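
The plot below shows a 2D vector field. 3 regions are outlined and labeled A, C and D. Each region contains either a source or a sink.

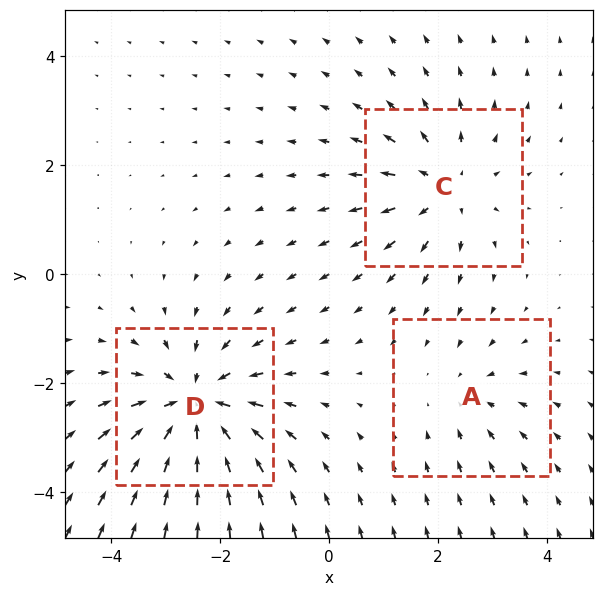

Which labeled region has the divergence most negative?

D

Divergence at each region's feature centre — A: about -2, C: about +3, D: about -4. Region D is most negative.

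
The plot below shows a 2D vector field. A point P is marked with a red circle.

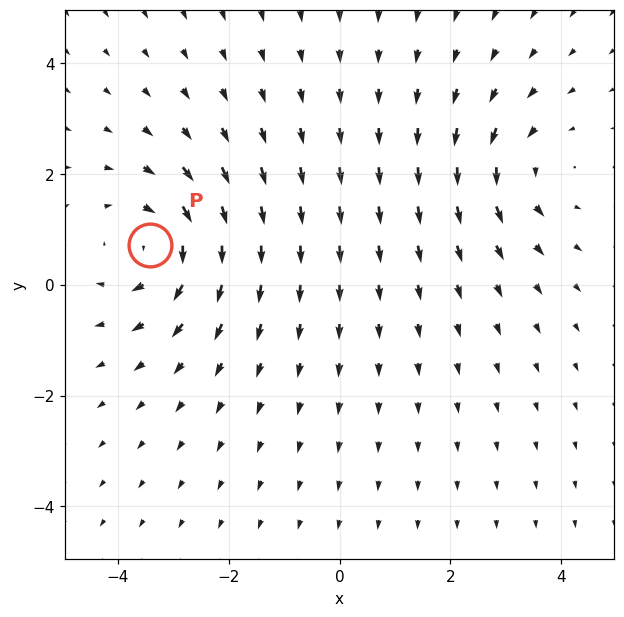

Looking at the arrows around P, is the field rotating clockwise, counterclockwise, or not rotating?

Near P at (-3.4, 0.7) the arrows circulate clockwise. The curl (z-component) there is about -4; negative curl means clockwise rotation.

clockwise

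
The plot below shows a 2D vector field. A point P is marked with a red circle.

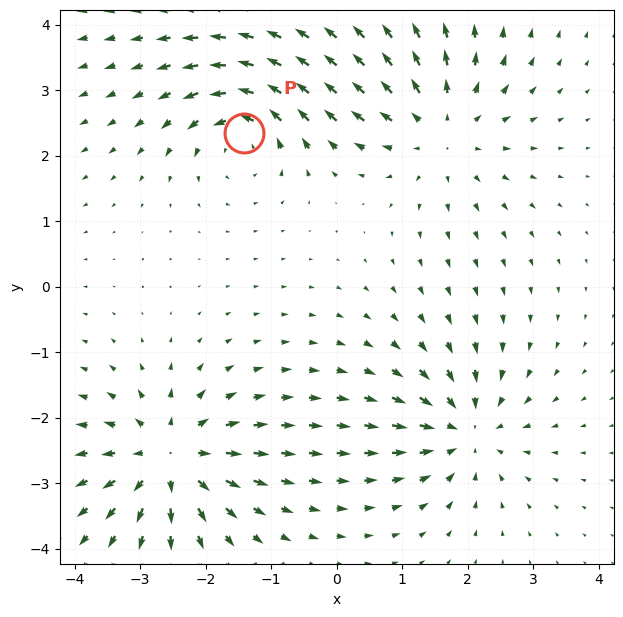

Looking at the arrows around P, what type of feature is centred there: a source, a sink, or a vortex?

vortex

At P (-1.4, 2.4) the arrows circulate counterclockwise. Divergence ≈0, curl about +5 — near-zero divergence with nonzero curl is a vortex.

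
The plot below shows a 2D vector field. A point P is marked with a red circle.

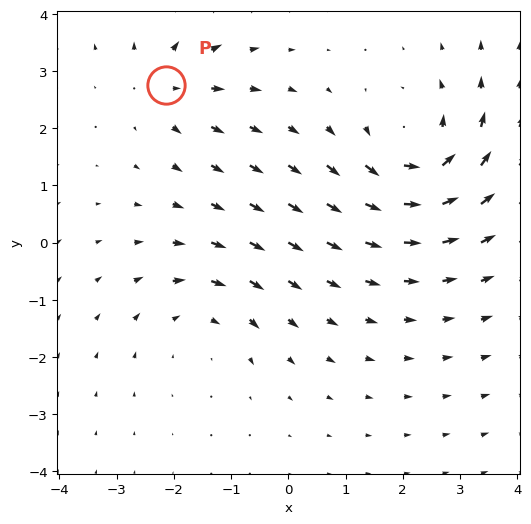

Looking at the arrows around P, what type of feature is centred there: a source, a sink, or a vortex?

At P (-2.1, 2.7) the arrows spread outward. Divergence about +3, curl ≈0 — positive divergence with near-zero curl is a source.

source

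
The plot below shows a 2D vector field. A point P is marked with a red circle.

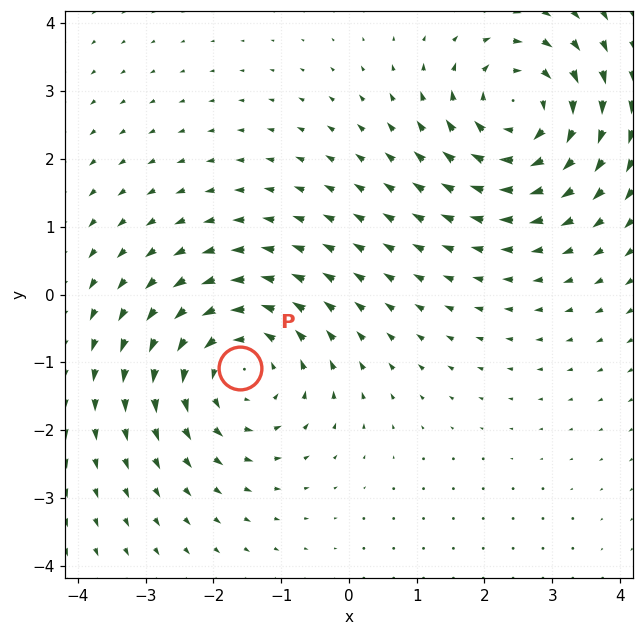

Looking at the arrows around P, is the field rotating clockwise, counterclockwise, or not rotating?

counterclockwise

Near P at (-1.6, -1.1) the arrows circulate counterclockwise. The curl (z-component) there is about +2; positive curl means counterclockwise rotation.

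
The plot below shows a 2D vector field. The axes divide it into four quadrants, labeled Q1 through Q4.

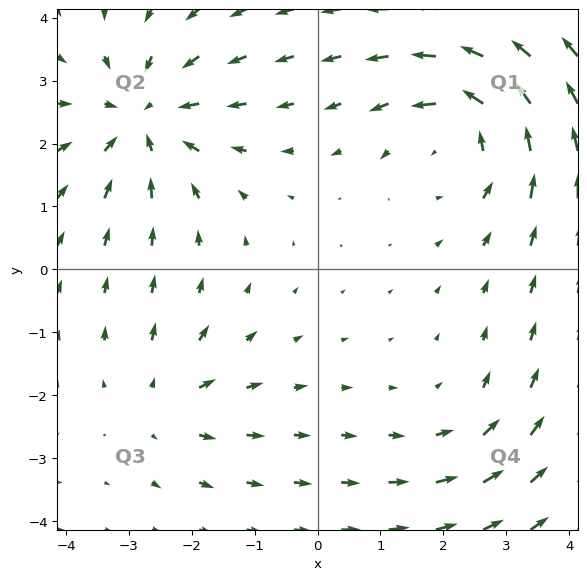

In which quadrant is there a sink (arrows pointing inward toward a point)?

Q2

The sink sits at approximately (-2.8, 2.4), which lies in quadrant Q2. The divergence there is about -5, negative as expected for a sink.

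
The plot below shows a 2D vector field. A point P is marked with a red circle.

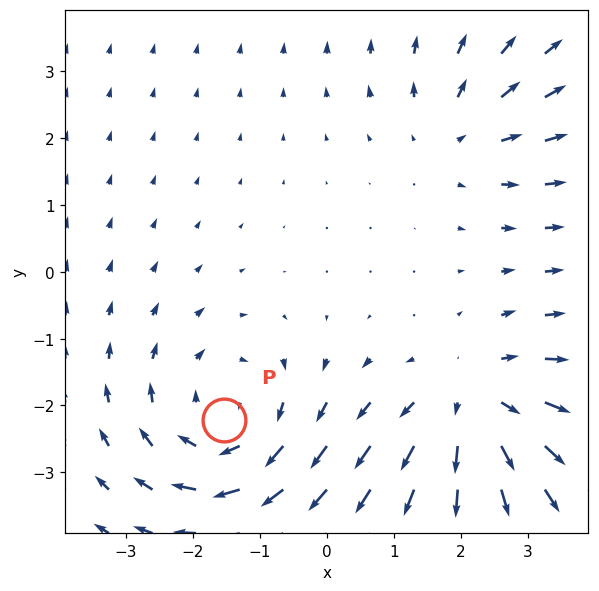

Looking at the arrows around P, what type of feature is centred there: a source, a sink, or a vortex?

vortex

At P (-1.5, -2.2) the arrows circulate clockwise. Divergence ≈0, curl about -4 — near-zero divergence with nonzero curl is a vortex.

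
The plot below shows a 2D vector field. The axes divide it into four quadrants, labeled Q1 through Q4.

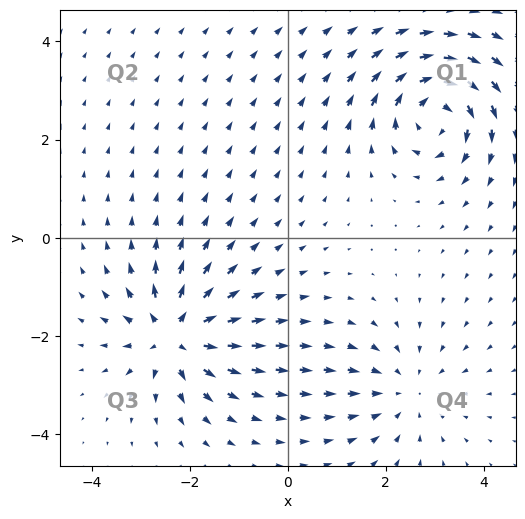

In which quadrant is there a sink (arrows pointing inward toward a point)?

Q4

The sink sits at approximately (2.4, -3.1), which lies in quadrant Q4. The divergence there is about -3, negative as expected for a sink.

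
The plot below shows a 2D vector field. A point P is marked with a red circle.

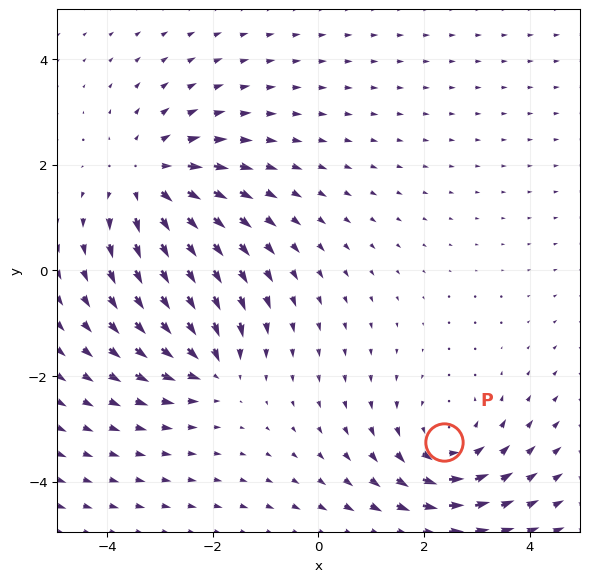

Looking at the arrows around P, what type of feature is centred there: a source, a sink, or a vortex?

At P (2.4, -3.2) the arrows circulate counterclockwise. Divergence ≈0, curl about +3 — near-zero divergence with nonzero curl is a vortex.

vortex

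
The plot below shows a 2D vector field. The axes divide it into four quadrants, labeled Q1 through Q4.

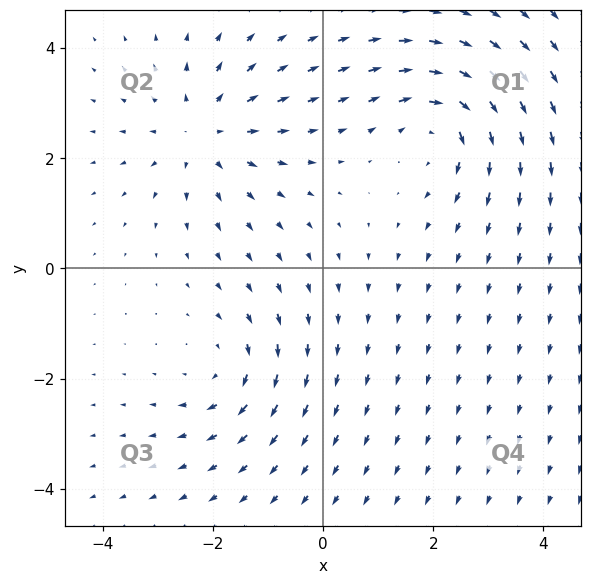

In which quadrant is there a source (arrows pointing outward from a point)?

Q2

The source sits at approximately (-2.2, 2.5), which lies in quadrant Q2. The divergence there is about +4, positive as expected for a source.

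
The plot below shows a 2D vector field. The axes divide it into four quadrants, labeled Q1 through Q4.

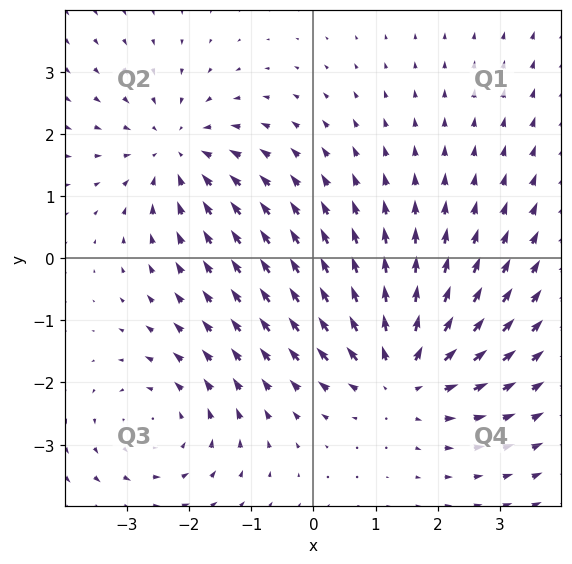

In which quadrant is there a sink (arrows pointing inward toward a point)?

The sink sits at approximately (-2.2, 1.7), which lies in quadrant Q2. The divergence there is about -3, negative as expected for a sink.

Q2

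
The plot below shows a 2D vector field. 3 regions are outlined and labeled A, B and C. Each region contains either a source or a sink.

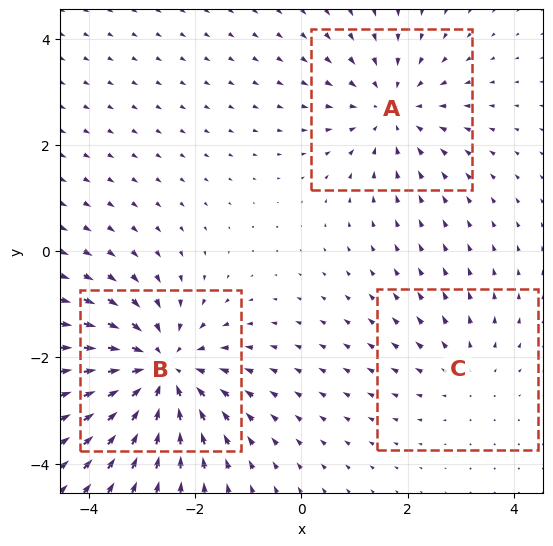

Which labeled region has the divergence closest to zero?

Divergence at each region's feature centre — A: about -3, B: about -4, C: about +2. Region C is closest to zero.

C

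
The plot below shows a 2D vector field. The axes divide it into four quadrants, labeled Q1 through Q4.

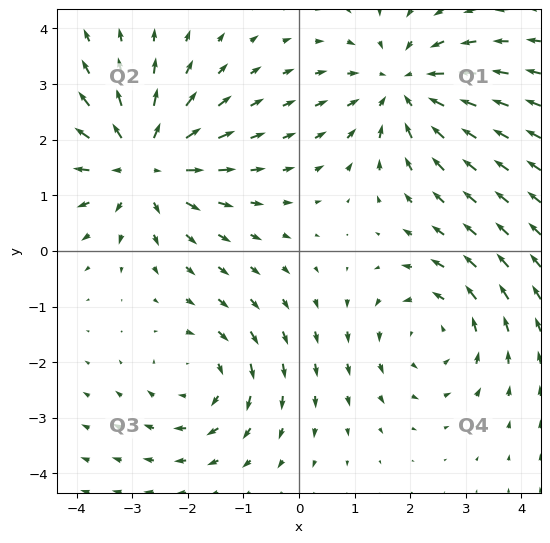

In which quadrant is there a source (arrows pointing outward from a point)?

The source sits at approximately (-2.8, 1.6), which lies in quadrant Q2. The divergence there is about +5, positive as expected for a source.

Q2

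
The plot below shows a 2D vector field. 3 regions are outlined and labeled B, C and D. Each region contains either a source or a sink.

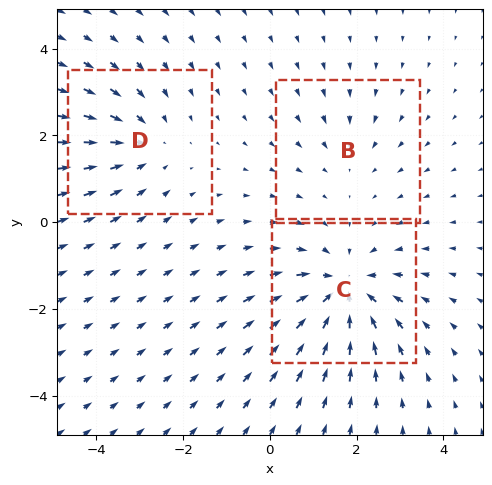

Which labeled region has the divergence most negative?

Divergence at each region's feature centre — B: about -2, C: about -5, D: about -3. Region C is most negative.

C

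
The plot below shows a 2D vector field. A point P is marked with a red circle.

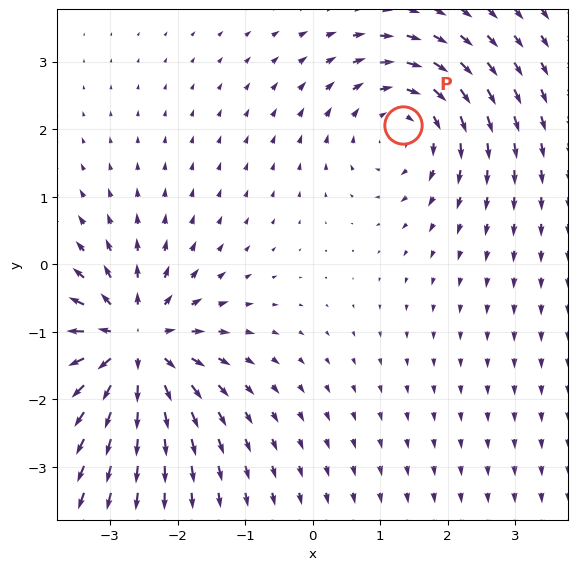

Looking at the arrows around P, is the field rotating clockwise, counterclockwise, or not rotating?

clockwise

Near P at (1.3, 2.1) the arrows circulate clockwise. The curl (z-component) there is about -3; negative curl means clockwise rotation.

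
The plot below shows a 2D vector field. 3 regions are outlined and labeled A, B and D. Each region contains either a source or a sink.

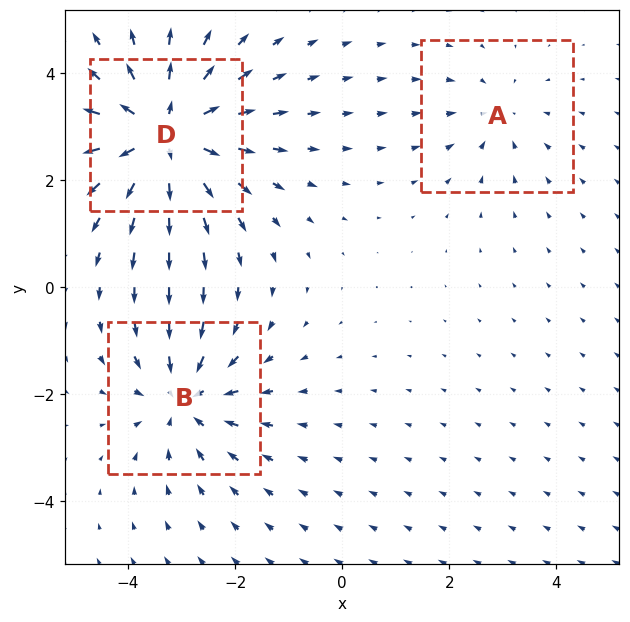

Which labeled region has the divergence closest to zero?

A

Divergence at each region's feature centre — A: about -2, B: about -3, D: about +5. Region A is closest to zero.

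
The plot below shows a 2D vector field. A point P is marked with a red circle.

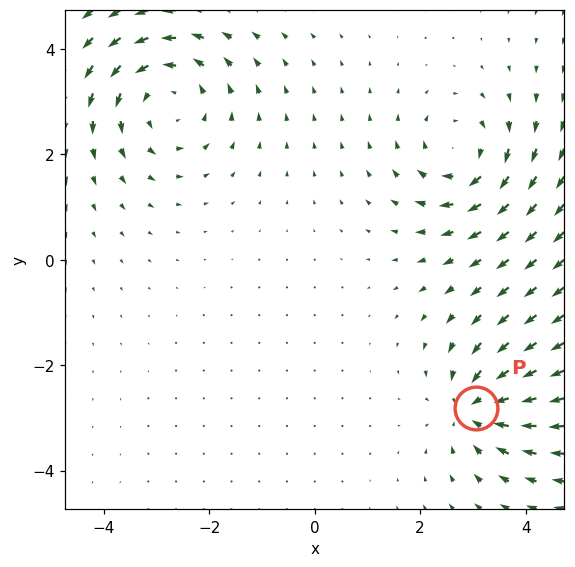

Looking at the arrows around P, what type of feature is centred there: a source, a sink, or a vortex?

sink

At P (3.1, -2.8) the arrows converge inward. Divergence about -5, curl ≈0 — negative divergence with near-zero curl is a sink.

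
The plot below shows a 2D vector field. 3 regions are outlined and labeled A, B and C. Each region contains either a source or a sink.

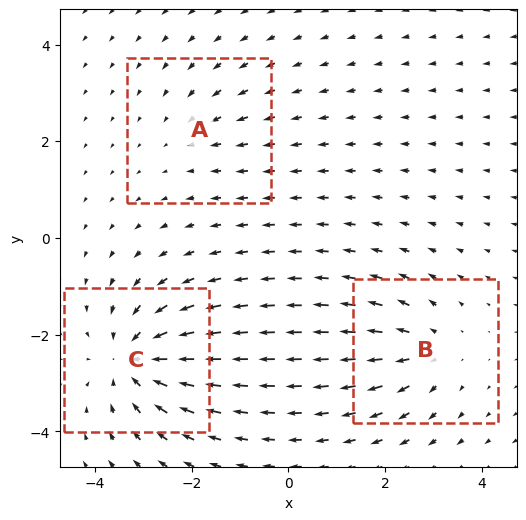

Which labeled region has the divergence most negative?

C

Divergence at each region's feature centre — A: about -2, B: about +3, C: about -5. Region C is most negative.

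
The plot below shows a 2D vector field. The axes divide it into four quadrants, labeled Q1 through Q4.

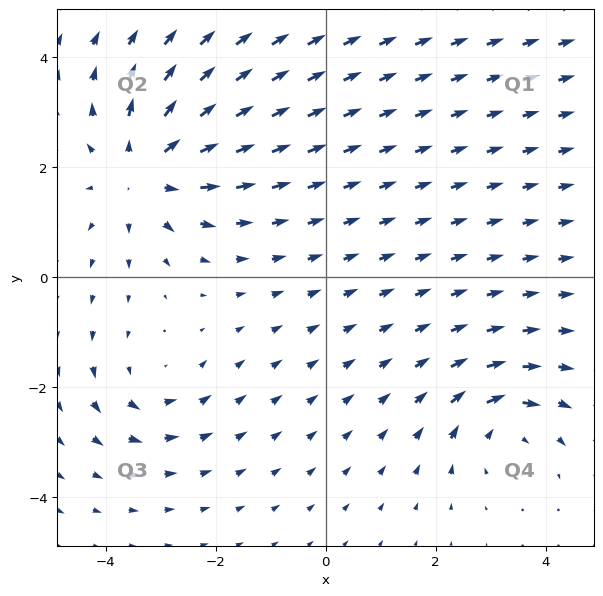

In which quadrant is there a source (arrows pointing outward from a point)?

Q2

The source sits at approximately (-3.3, 1.9), which lies in quadrant Q2. The divergence there is about +4, positive as expected for a source.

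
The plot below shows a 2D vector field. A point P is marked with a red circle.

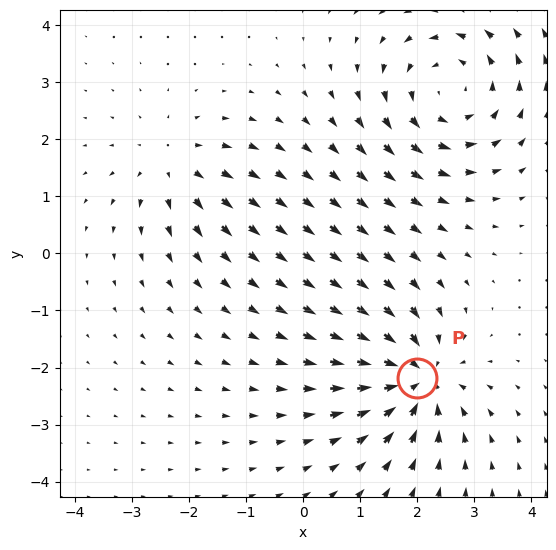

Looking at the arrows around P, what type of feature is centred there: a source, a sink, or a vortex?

sink

At P (2.0, -2.2) the arrows converge inward. Divergence about -5, curl ≈0 — negative divergence with near-zero curl is a sink.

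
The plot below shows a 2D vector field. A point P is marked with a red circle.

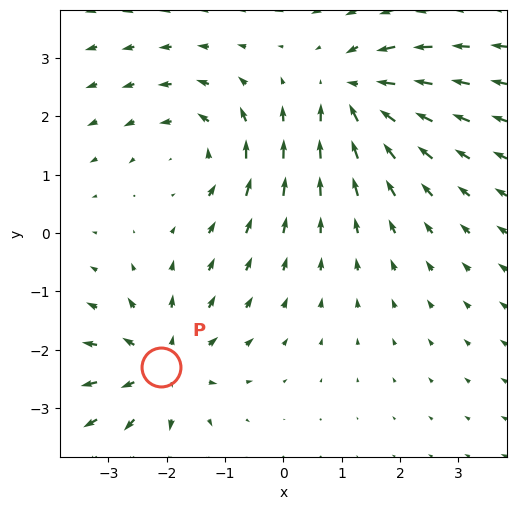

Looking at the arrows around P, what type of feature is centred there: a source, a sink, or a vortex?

source

At P (-2.1, -2.3) the arrows spread outward. Divergence about +3, curl ≈0 — positive divergence with near-zero curl is a source.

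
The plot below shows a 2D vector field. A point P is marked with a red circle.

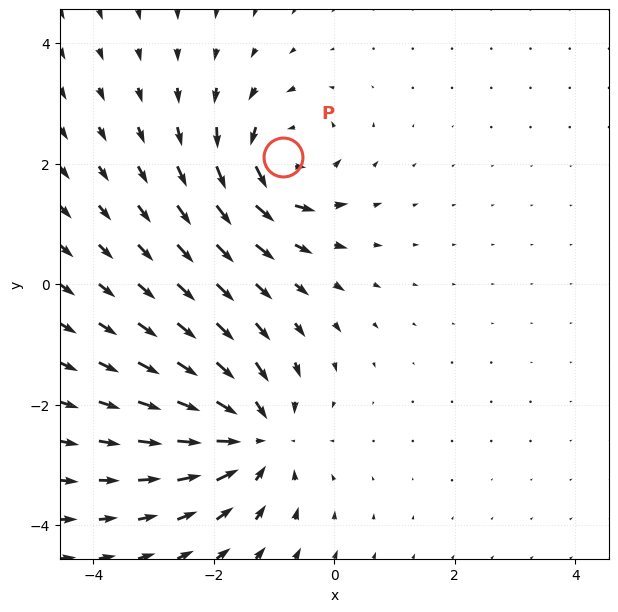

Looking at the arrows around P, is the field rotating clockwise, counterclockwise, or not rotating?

Near P at (-0.9, 2.1) the arrows circulate counterclockwise. The curl (z-component) there is about +5; positive curl means counterclockwise rotation.

counterclockwise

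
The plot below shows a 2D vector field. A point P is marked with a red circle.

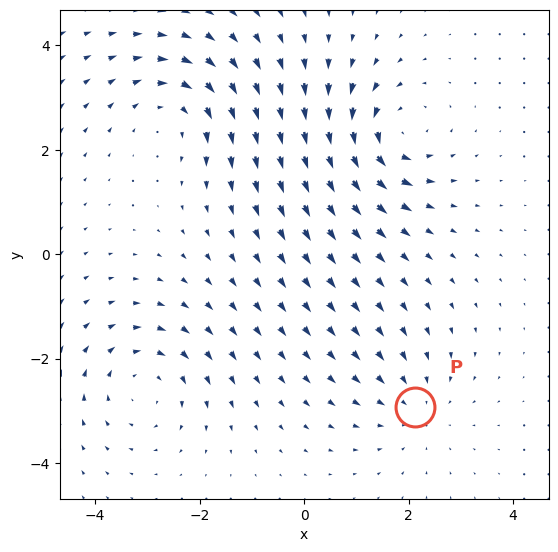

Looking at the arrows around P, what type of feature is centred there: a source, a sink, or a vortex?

At P (2.1, -2.9) the arrows converge inward. Divergence about -3, curl ≈0 — negative divergence with near-zero curl is a sink.

sink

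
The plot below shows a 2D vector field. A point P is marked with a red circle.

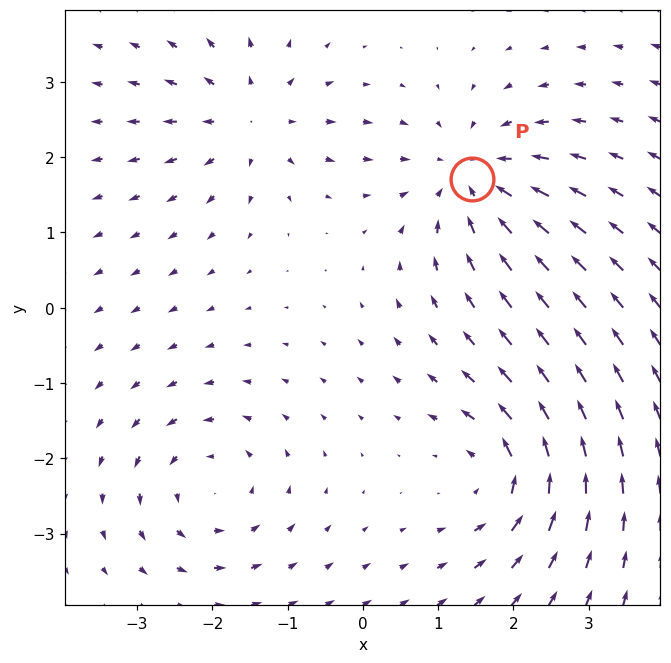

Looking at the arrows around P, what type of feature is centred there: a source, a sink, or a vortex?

sink

At P (1.5, 1.7) the arrows converge inward. Divergence about -5, curl ≈0 — negative divergence with near-zero curl is a sink.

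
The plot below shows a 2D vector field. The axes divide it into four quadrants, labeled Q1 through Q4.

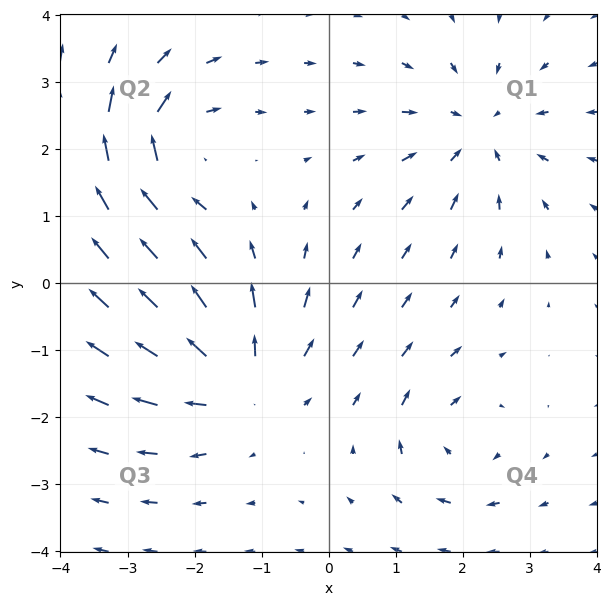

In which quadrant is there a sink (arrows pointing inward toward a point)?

Q1

The sink sits at approximately (2.2, 2.3), which lies in quadrant Q1. The divergence there is about -4, negative as expected for a sink.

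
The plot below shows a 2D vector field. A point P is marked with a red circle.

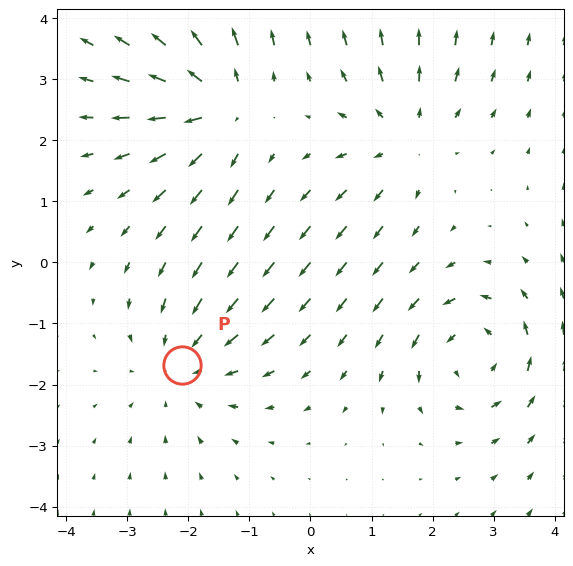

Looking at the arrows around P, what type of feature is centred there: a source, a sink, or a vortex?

At P (-2.1, -1.7) the arrows converge inward. Divergence about -2, curl ≈0 — negative divergence with near-zero curl is a sink.

sink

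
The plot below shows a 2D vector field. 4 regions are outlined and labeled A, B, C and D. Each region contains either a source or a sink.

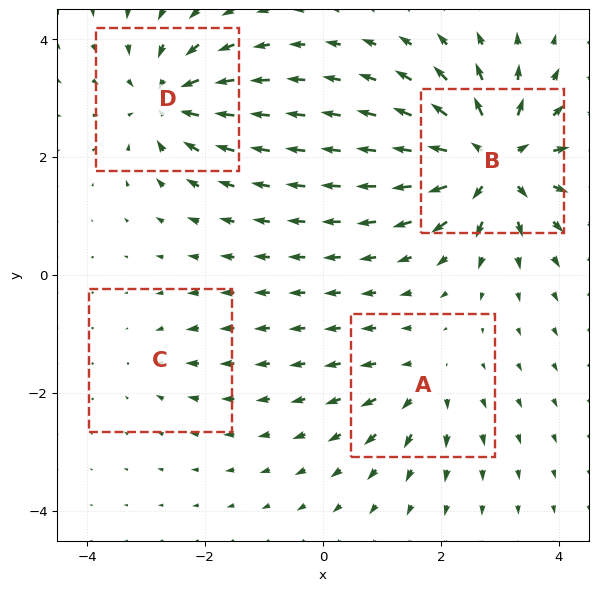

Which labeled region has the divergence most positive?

B

Divergence at each region's feature centre — A: about +4, B: about +9, C: about -2, D: about -6. Region B is most positive.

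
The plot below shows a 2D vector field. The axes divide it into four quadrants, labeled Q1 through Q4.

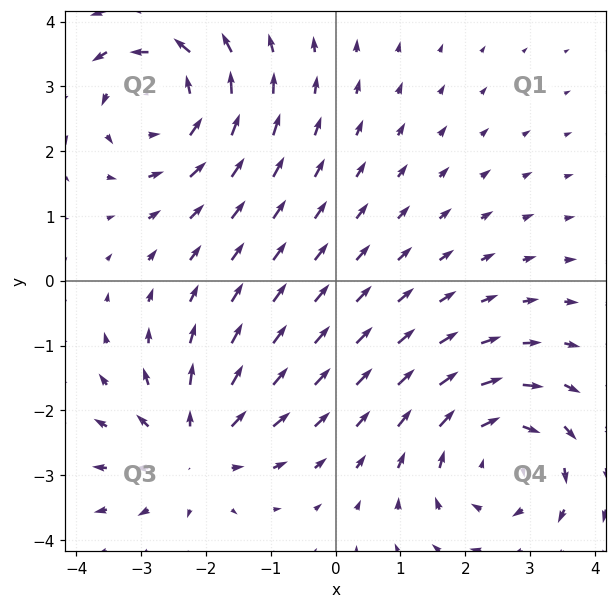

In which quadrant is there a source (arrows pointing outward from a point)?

The source sits at approximately (-2.2, -2.6), which lies in quadrant Q3. The divergence there is about +3, positive as expected for a source.

Q3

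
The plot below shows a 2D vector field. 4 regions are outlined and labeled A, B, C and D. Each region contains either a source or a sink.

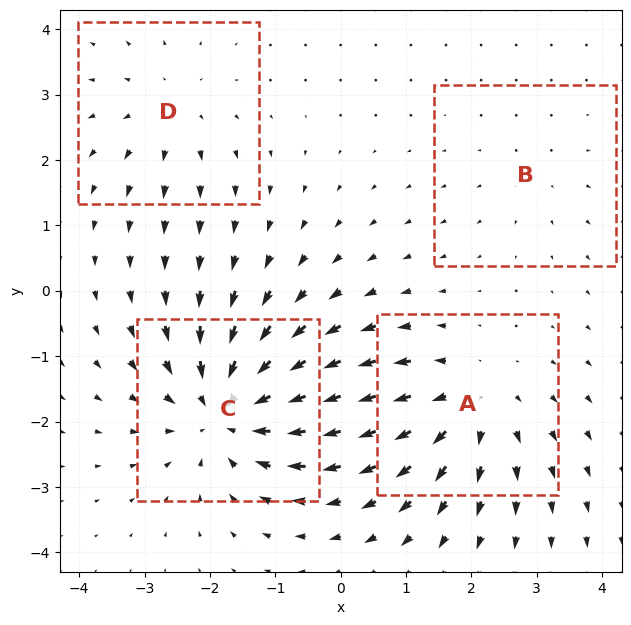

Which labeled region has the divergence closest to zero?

Divergence at each region's feature centre — A: about +5, B: about +2, C: about -6, D: about +3. Region B is closest to zero.

B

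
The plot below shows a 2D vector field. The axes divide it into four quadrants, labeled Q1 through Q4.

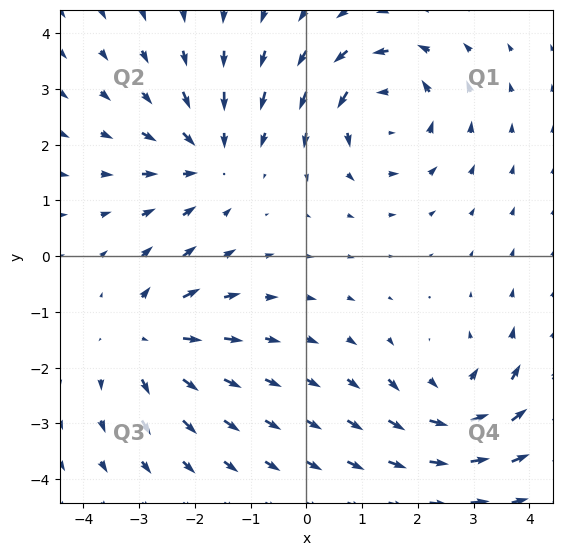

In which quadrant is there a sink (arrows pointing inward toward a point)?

Q2

The sink sits at approximately (-1.7, 1.8), which lies in quadrant Q2. The divergence there is about -4, negative as expected for a sink.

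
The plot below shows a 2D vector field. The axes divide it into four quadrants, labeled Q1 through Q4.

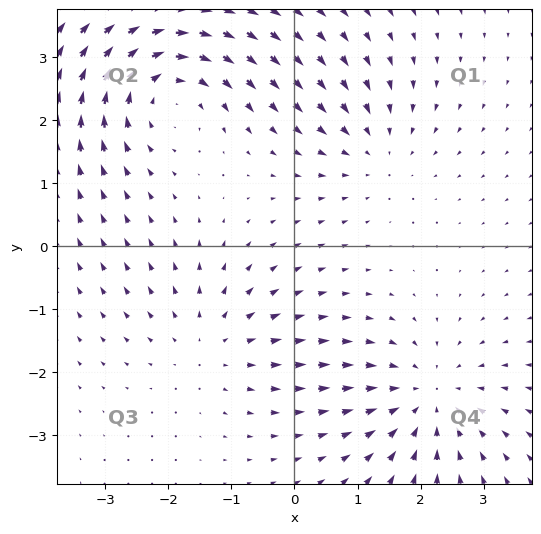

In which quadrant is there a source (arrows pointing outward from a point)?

Q3

The source sits at approximately (-1.3, -1.5), which lies in quadrant Q3. The divergence there is about +3, positive as expected for a source.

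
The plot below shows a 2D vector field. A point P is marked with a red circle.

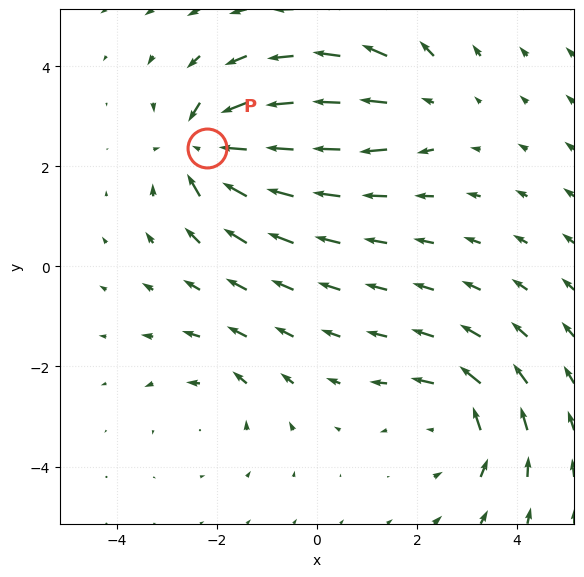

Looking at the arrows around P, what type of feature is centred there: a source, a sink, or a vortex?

At P (-2.2, 2.4) the arrows converge inward. Divergence about -7, curl ≈0 — negative divergence with near-zero curl is a sink.

sink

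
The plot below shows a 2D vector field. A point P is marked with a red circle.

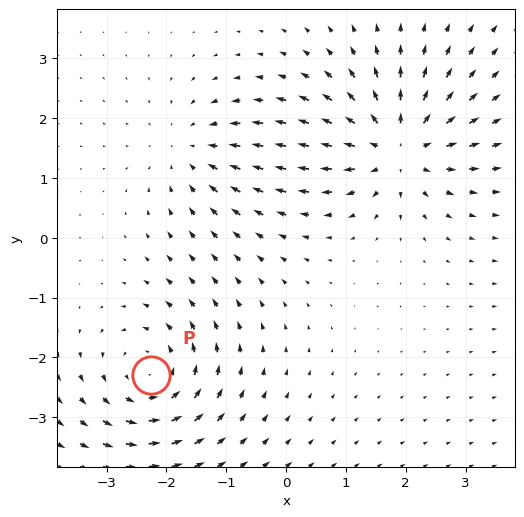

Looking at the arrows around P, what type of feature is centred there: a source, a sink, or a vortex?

vortex

At P (-2.3, -2.3) the arrows circulate counterclockwise. Divergence ≈0, curl about +5 — near-zero divergence with nonzero curl is a vortex.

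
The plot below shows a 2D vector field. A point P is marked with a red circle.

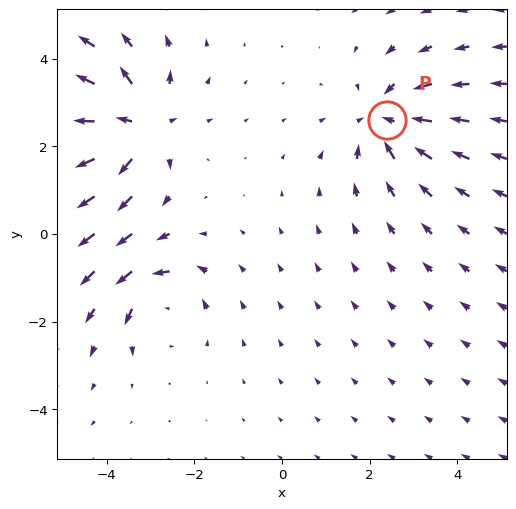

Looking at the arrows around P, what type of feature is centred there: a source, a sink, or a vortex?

At P (2.4, 2.6) the arrows converge inward. Divergence about -4, curl ≈0 — negative divergence with near-zero curl is a sink.

sink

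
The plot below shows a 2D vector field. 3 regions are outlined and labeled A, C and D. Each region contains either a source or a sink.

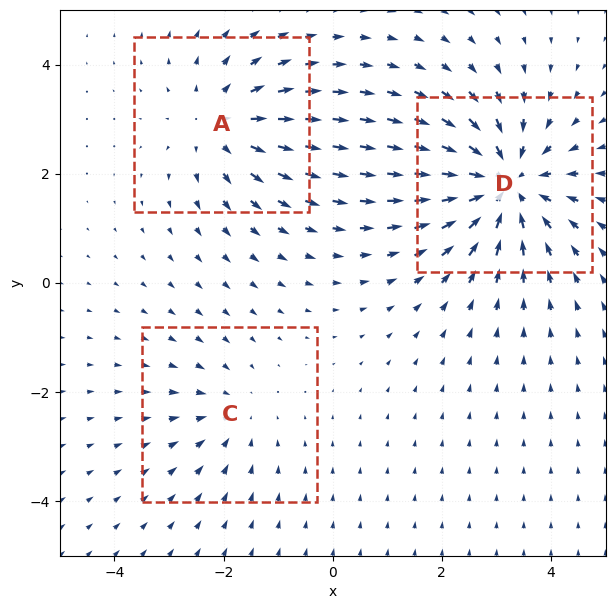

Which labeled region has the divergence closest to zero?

C

Divergence at each region's feature centre — A: about +3, C: about -2, D: about -4. Region C is closest to zero.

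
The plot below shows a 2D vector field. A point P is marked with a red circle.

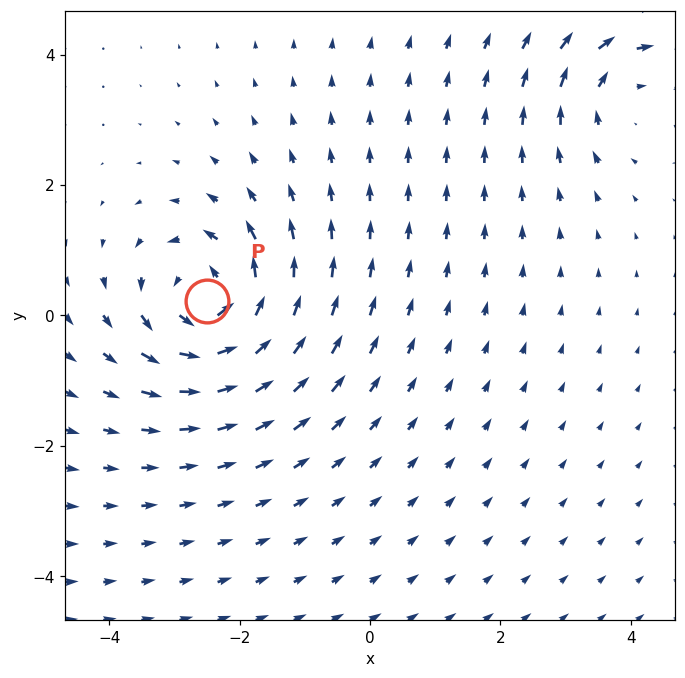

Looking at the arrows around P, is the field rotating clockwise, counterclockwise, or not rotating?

counterclockwise

Near P at (-2.5, 0.2) the arrows circulate counterclockwise. The curl (z-component) there is about +6; positive curl means counterclockwise rotation.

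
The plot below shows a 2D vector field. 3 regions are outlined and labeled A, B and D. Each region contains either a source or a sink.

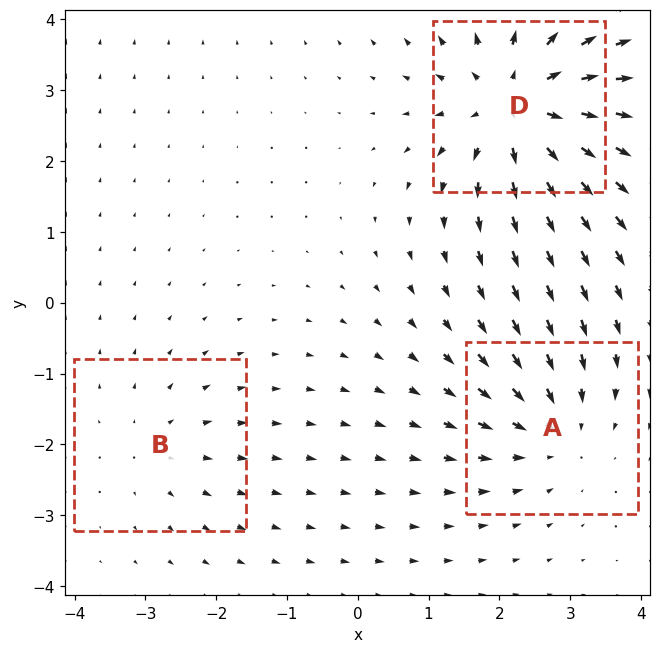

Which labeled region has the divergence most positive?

D

Divergence at each region's feature centre — A: about -3, B: about +2, D: about +5. Region D is most positive.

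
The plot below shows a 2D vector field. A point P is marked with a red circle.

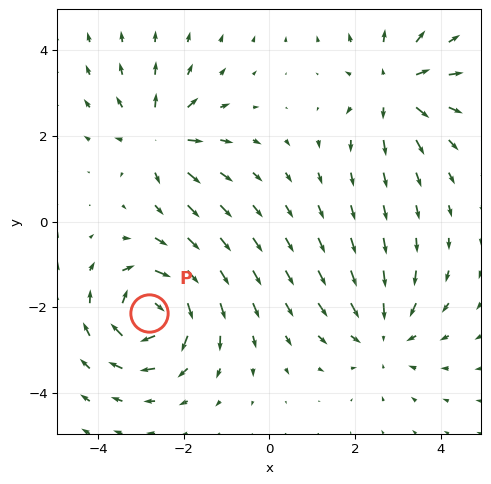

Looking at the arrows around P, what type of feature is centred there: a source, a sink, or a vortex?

vortex

At P (-2.8, -2.1) the arrows circulate clockwise. Divergence ≈0, curl about -7 — near-zero divergence with nonzero curl is a vortex.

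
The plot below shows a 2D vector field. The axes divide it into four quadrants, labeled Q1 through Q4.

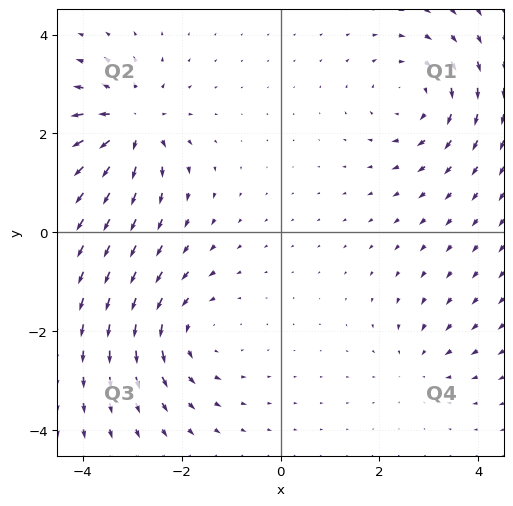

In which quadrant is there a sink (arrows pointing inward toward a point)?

The sink sits at approximately (2.8, -2.6), which lies in quadrant Q4. The divergence there is about -3, negative as expected for a sink.

Q4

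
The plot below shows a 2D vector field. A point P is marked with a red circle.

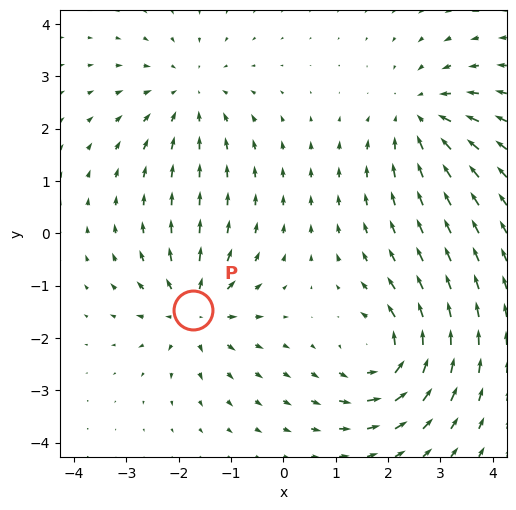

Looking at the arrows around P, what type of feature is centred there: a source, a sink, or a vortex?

source

At P (-1.7, -1.5) the arrows spread outward. Divergence about +6, curl ≈0 — positive divergence with near-zero curl is a source.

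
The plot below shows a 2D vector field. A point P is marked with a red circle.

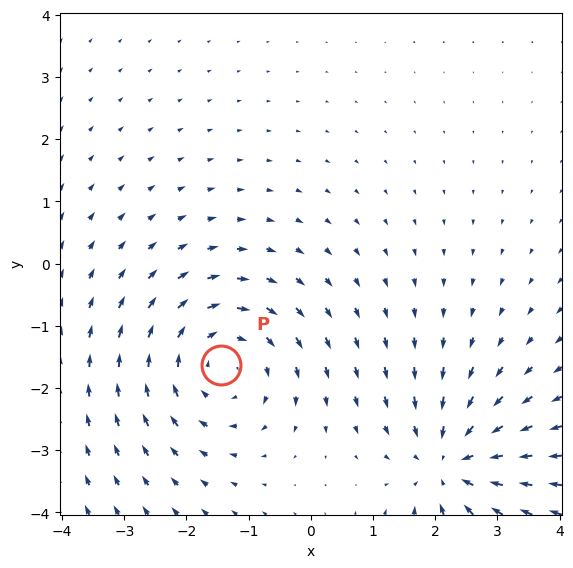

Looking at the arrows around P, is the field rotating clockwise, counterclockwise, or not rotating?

Near P at (-1.4, -1.6) the arrows circulate clockwise. The curl (z-component) there is about -3; negative curl means clockwise rotation.

clockwise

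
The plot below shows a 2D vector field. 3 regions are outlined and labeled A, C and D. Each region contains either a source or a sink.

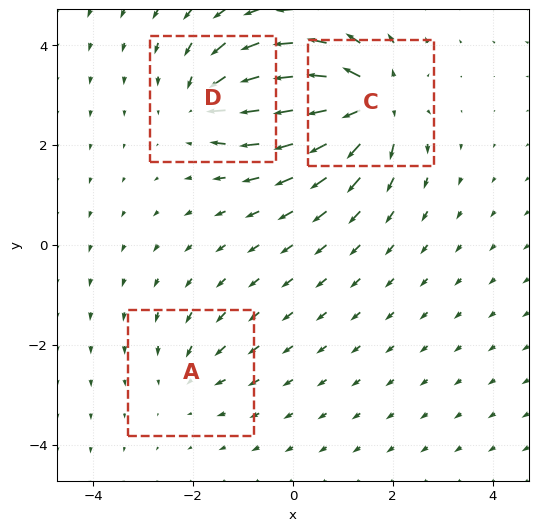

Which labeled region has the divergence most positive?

C

Divergence at each region's feature centre — A: about -2, C: about +6, D: about -4. Region C is most positive.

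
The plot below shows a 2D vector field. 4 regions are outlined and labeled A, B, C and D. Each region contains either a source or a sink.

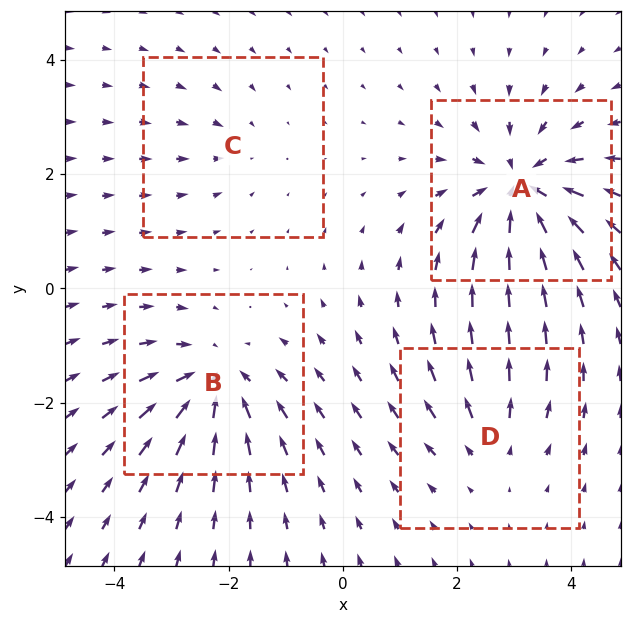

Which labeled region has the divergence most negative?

A

Divergence at each region's feature centre — A: about -7, B: about -5, C: about -2, D: about +3. Region A is most negative.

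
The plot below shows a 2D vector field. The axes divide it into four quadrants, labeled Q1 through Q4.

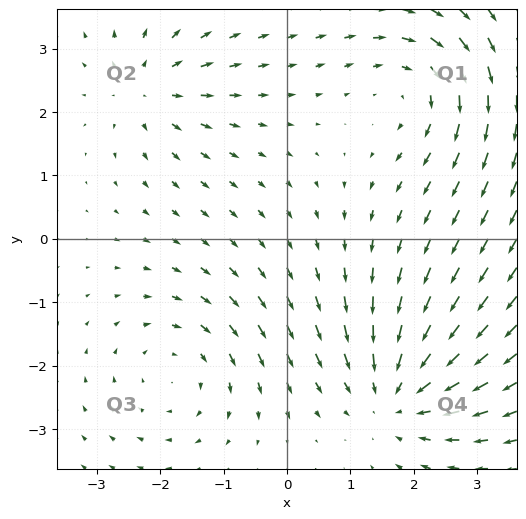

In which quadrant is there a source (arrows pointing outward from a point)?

Q2

The source sits at approximately (-2.2, 2.4), which lies in quadrant Q2. The divergence there is about +4, positive as expected for a source.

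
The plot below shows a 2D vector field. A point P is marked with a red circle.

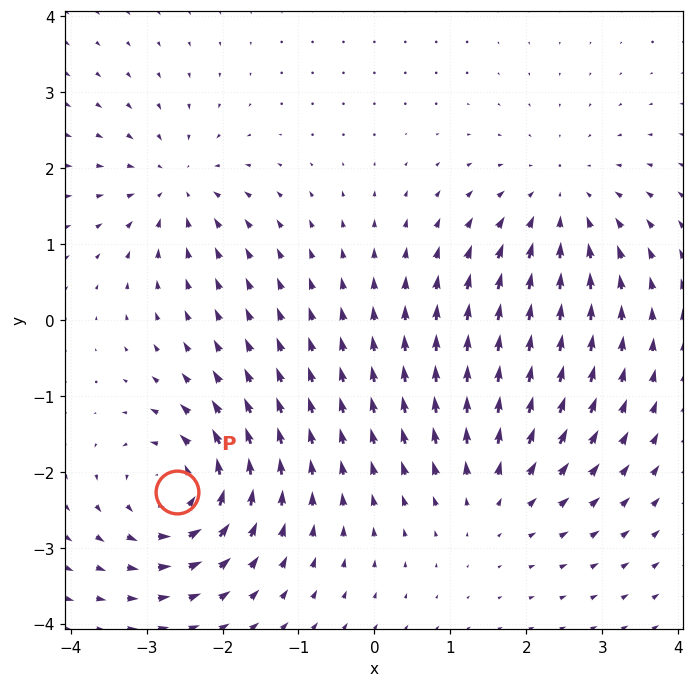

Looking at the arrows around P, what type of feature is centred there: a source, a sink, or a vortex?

At P (-2.6, -2.3) the arrows circulate counterclockwise. Divergence ≈0, curl about +7 — near-zero divergence with nonzero curl is a vortex.

vortex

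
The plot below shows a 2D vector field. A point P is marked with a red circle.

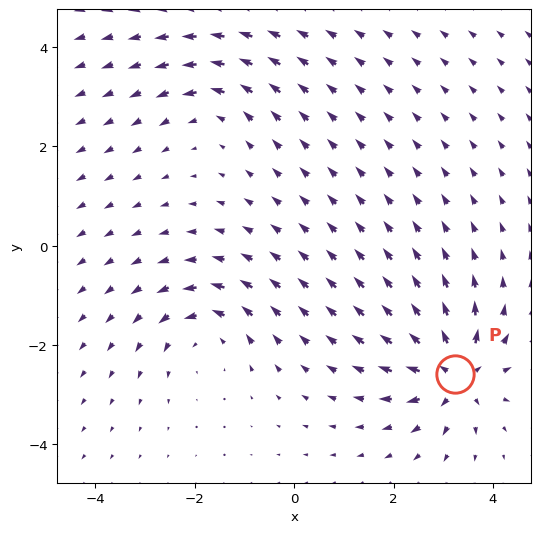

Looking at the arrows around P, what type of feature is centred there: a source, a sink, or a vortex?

At P (3.2, -2.6) the arrows spread outward. Divergence about +7, curl ≈0 — positive divergence with near-zero curl is a source.

source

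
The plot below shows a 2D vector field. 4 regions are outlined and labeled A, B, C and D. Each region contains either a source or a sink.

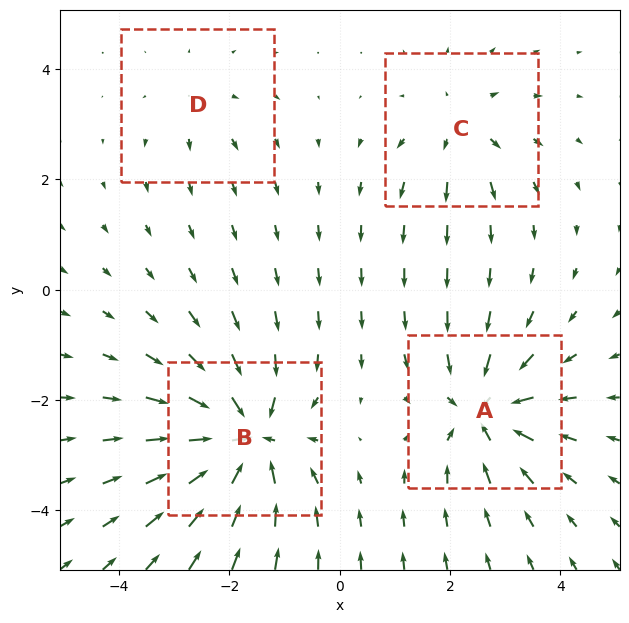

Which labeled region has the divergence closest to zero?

Divergence at each region's feature centre — A: about -6, B: about -8, C: about +4, D: about +2. Region D is closest to zero.

D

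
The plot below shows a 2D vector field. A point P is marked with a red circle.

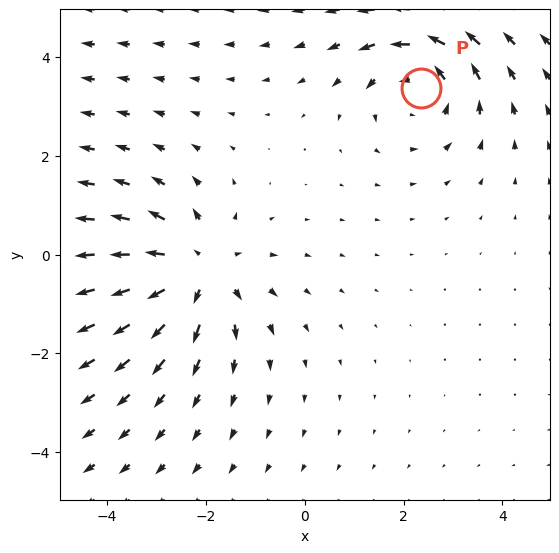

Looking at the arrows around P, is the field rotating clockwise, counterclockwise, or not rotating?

counterclockwise

Near P at (2.3, 3.4) the arrows circulate counterclockwise. The curl (z-component) there is about +3; positive curl means counterclockwise rotation.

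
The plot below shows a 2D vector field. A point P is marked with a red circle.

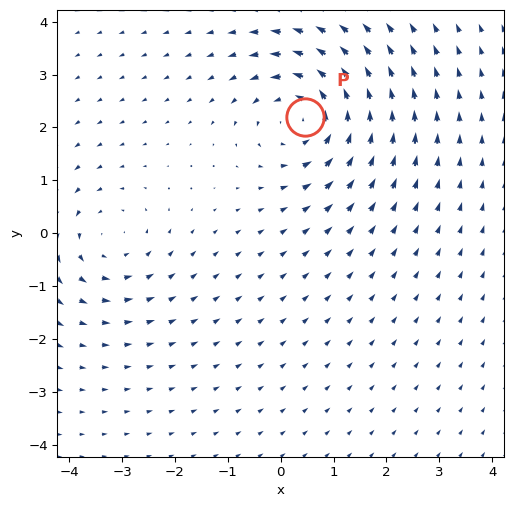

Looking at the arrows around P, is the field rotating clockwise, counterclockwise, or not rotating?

Near P at (0.5, 2.2) the arrows circulate counterclockwise. The curl (z-component) there is about +5; positive curl means counterclockwise rotation.

counterclockwise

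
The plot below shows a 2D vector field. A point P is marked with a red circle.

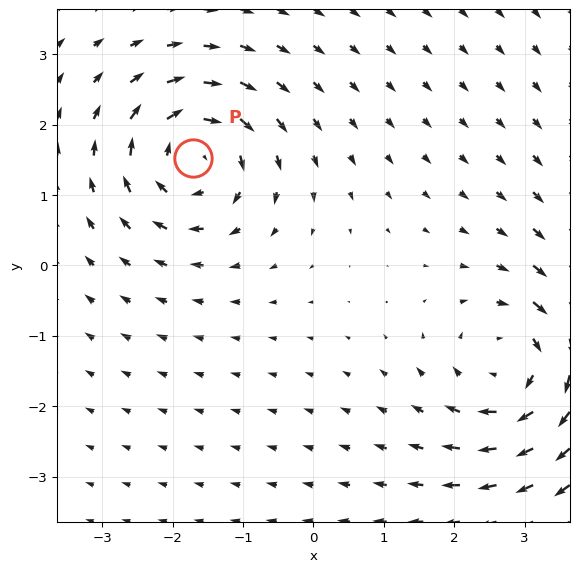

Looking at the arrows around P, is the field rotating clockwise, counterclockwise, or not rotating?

clockwise

Near P at (-1.7, 1.5) the arrows circulate clockwise. The curl (z-component) there is about -5; negative curl means clockwise rotation.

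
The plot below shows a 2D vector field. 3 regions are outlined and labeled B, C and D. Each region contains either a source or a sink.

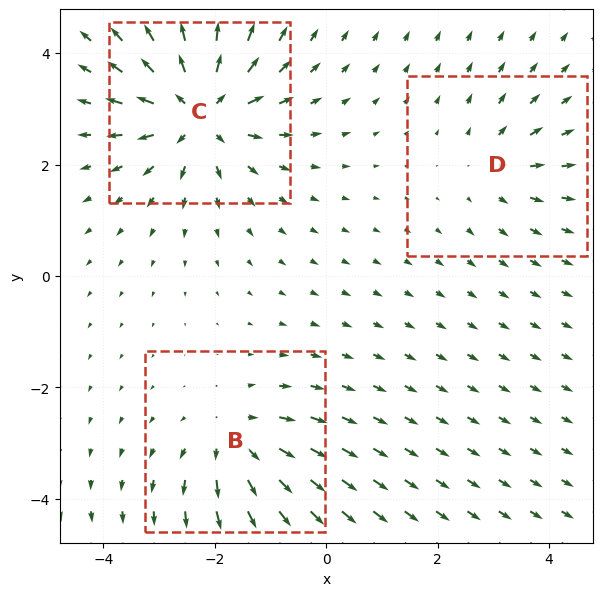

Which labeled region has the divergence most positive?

Divergence at each region's feature centre — B: about +3, C: about +5, D: about +2. Region C is most positive.

C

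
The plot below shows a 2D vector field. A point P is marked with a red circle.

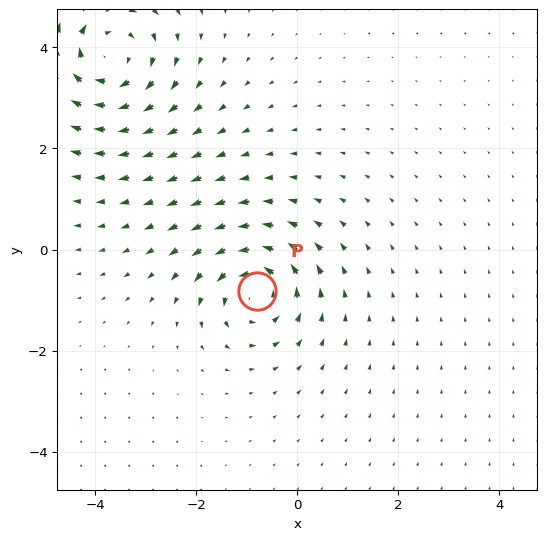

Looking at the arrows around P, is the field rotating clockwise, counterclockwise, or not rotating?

Near P at (-0.8, -0.8) the arrows circulate counterclockwise. The curl (z-component) there is about +5; positive curl means counterclockwise rotation.

counterclockwise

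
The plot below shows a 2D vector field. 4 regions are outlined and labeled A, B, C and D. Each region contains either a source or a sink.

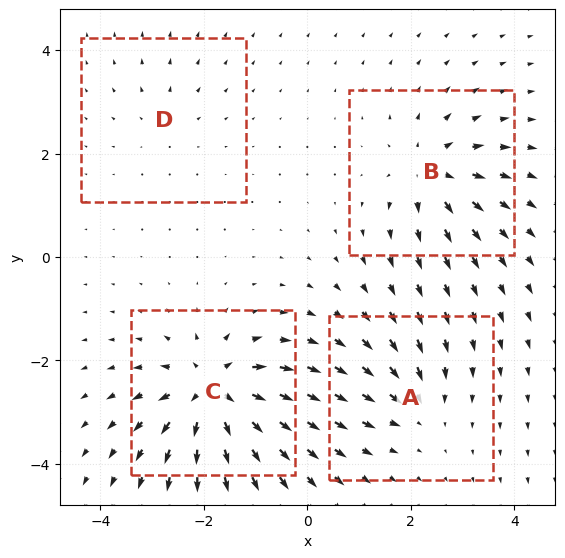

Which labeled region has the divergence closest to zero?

Divergence at each region's feature centre — A: about -4, B: about +6, C: about +9, D: about +2. Region D is closest to zero.

D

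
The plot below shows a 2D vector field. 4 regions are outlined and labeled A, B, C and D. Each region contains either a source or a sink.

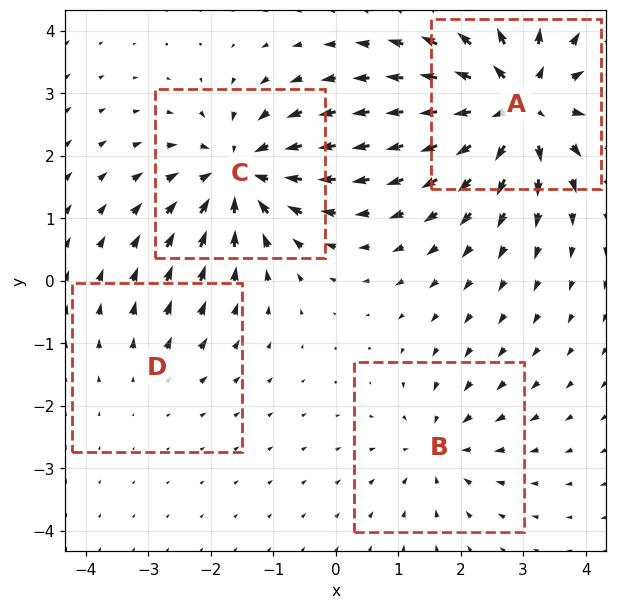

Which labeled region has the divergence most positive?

A

Divergence at each region's feature centre — A: about +8, B: about -4, C: about -6, D: about +2. Region A is most positive.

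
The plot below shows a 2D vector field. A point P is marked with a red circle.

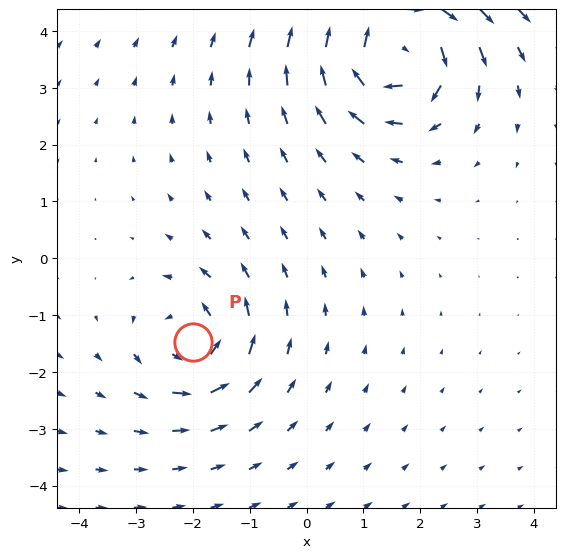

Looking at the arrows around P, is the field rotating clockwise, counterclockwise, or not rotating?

counterclockwise

Near P at (-2.0, -1.5) the arrows circulate counterclockwise. The curl (z-component) there is about +4; positive curl means counterclockwise rotation.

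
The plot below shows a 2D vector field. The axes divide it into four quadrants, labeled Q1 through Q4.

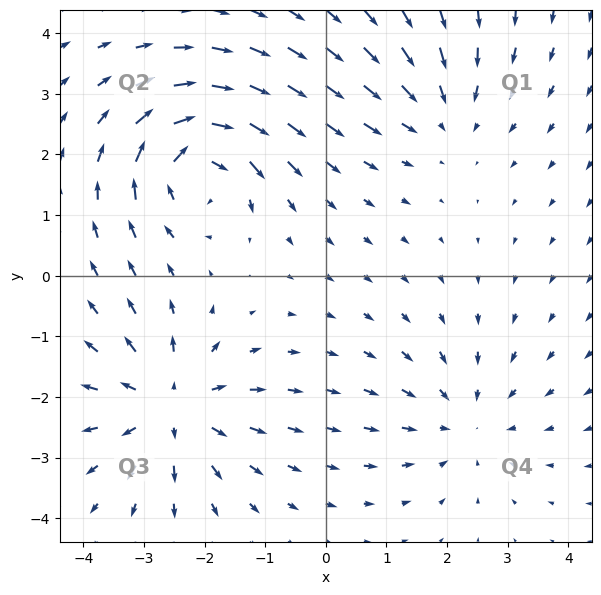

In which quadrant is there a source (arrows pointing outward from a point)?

Q3

The source sits at approximately (-2.6, -2.2), which lies in quadrant Q3. The divergence there is about +5, positive as expected for a source.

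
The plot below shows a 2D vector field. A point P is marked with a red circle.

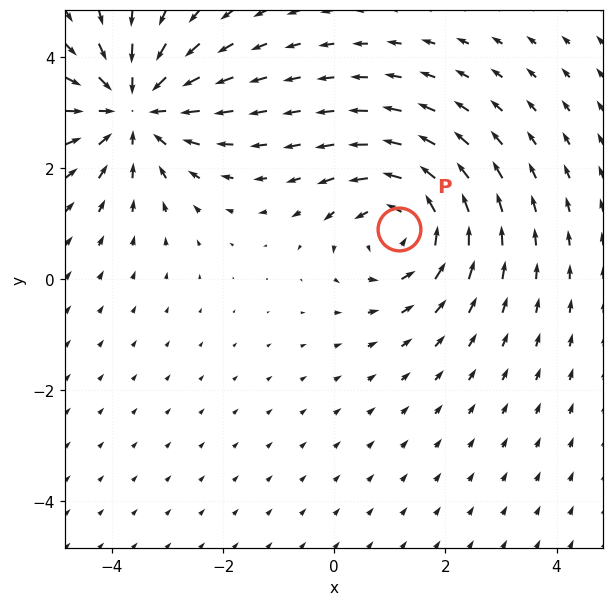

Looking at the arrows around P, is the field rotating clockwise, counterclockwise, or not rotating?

counterclockwise

Near P at (1.2, 0.9) the arrows circulate counterclockwise. The curl (z-component) there is about +4; positive curl means counterclockwise rotation.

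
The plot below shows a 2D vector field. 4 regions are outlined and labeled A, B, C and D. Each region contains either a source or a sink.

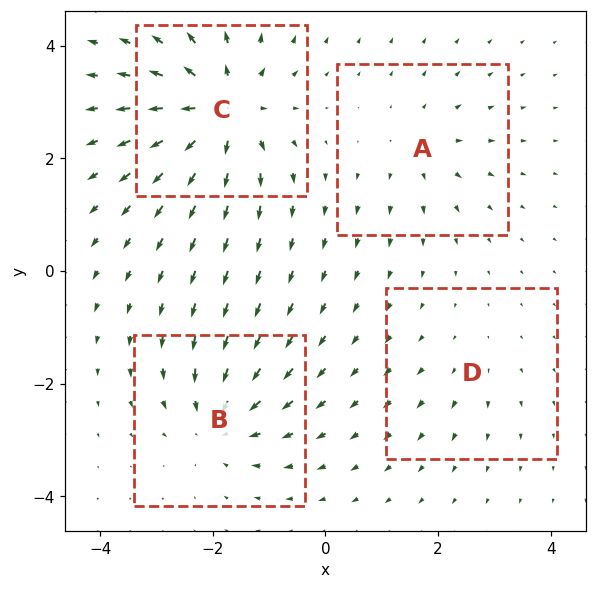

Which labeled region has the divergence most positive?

C

Divergence at each region's feature centre — A: about +3, B: about -5, C: about +8, D: about +2. Region C is most positive.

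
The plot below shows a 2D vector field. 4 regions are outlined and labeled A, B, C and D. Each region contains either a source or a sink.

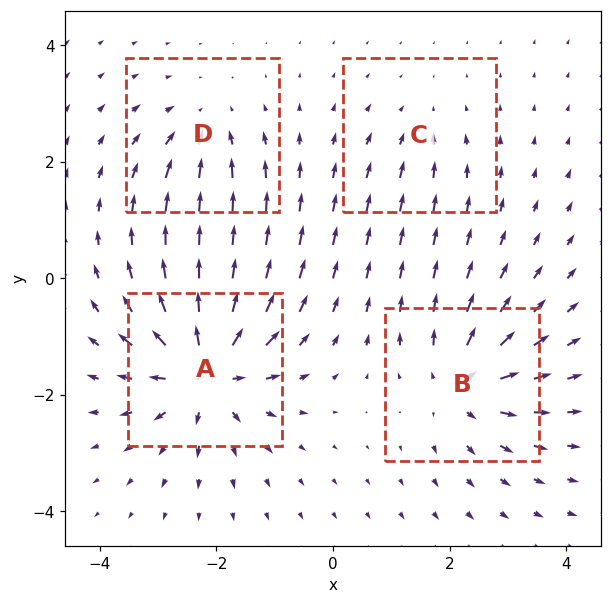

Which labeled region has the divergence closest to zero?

Divergence at each region's feature centre — A: about +8, B: about +6, C: about -2, D: about -4. Region C is closest to zero.

C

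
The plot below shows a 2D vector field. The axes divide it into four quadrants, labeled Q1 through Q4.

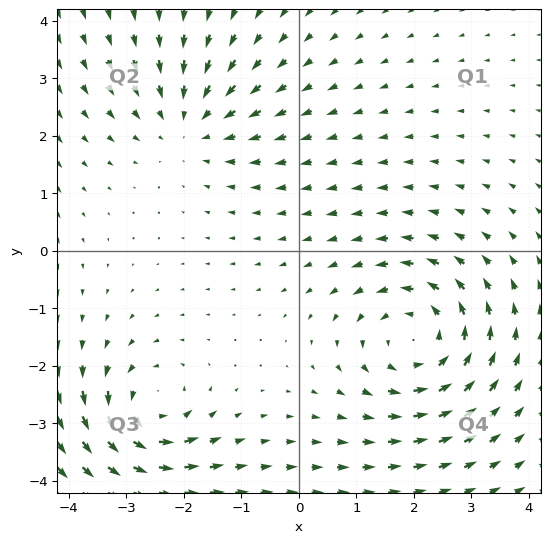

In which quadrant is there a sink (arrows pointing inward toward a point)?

The sink sits at approximately (-1.9, 2.2), which lies in quadrant Q2. The divergence there is about -3, negative as expected for a sink.

Q2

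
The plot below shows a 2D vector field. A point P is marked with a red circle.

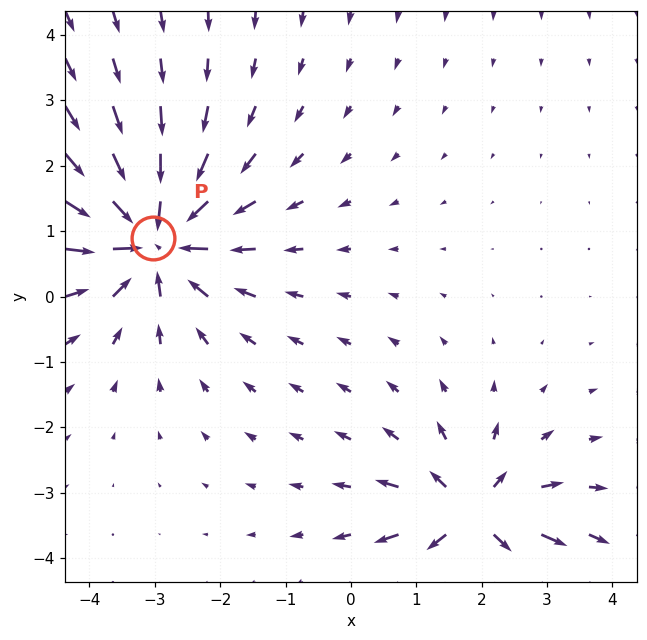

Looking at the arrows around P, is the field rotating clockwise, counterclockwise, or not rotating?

not rotating

Near P at (-3.0, 0.9) the arrows show no circulation. The curl there is ≈0.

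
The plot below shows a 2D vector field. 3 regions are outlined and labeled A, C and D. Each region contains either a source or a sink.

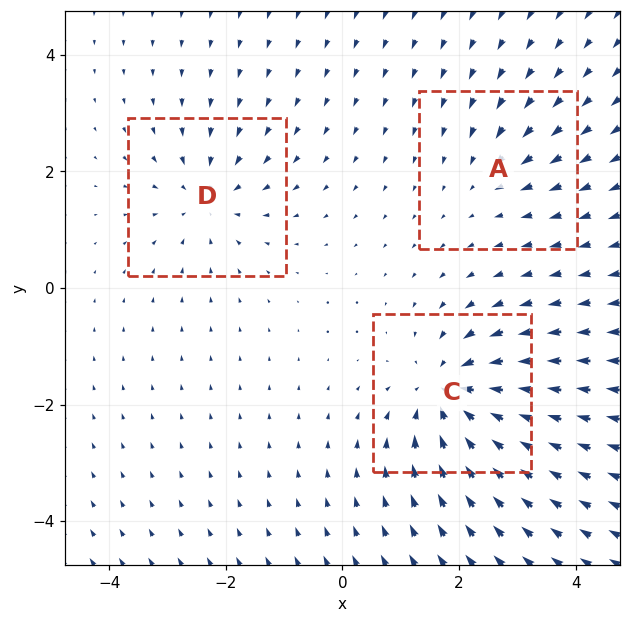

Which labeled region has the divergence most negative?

Divergence at each region's feature centre — A: about -2, C: about -5, D: about -3. Region C is most negative.

C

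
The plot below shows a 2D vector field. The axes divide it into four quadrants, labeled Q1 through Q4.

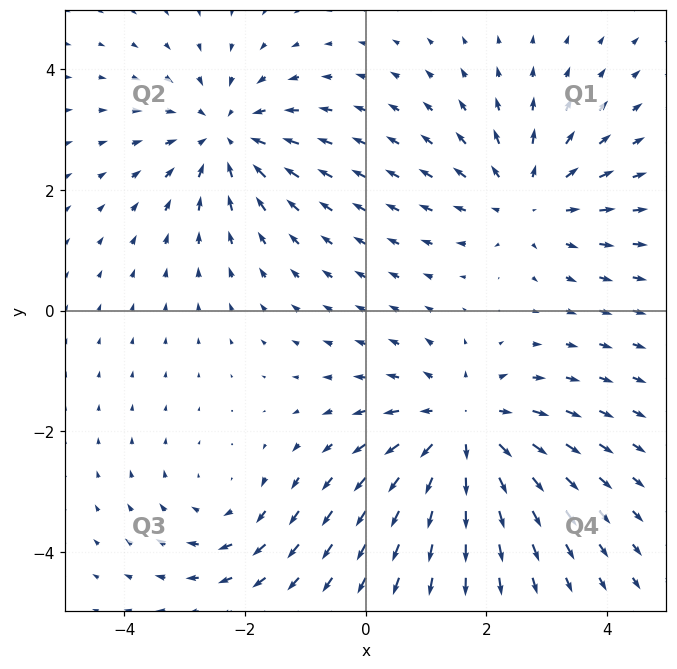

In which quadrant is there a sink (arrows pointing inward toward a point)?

Q2

The sink sits at approximately (-2.3, 2.9), which lies in quadrant Q2. The divergence there is about -4, negative as expected for a sink.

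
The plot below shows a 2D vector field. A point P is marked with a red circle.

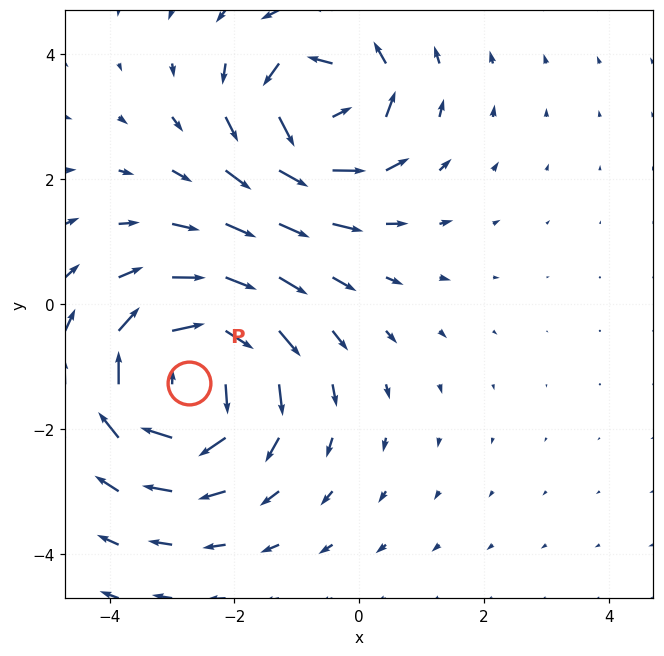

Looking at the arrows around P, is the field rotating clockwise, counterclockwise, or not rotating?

clockwise

Near P at (-2.7, -1.3) the arrows circulate clockwise. The curl (z-component) there is about -4; negative curl means clockwise rotation.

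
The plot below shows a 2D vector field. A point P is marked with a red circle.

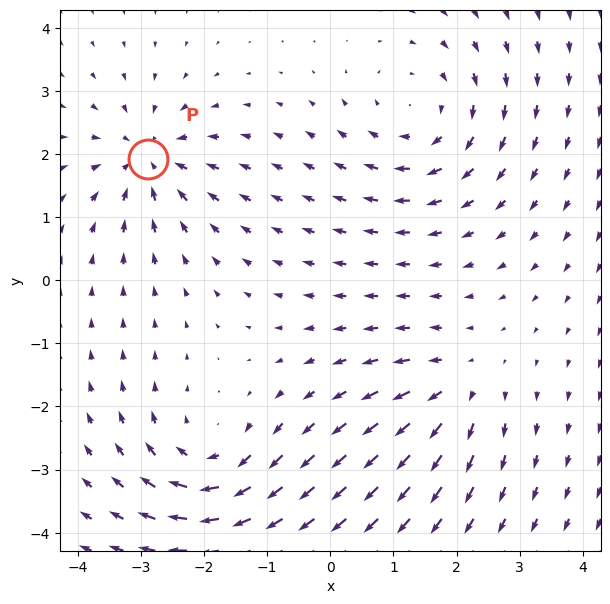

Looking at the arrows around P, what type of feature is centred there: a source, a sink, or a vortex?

At P (-2.9, 1.9) the arrows converge inward. Divergence about -5, curl ≈0 — negative divergence with near-zero curl is a sink.

sink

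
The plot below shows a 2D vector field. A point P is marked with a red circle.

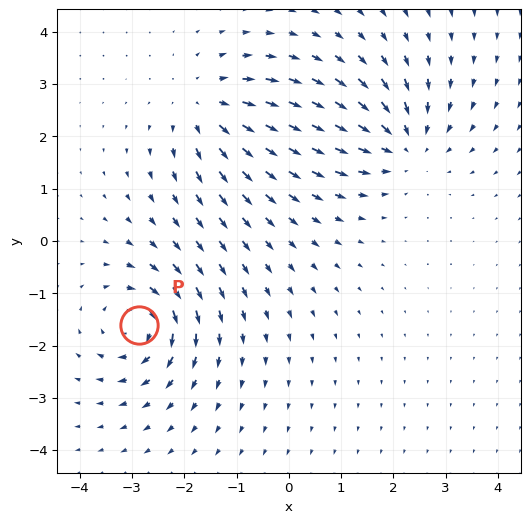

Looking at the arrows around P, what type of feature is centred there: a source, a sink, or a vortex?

At P (-2.9, -1.6) the arrows circulate clockwise. Divergence ≈0, curl about -6 — near-zero divergence with nonzero curl is a vortex.

vortex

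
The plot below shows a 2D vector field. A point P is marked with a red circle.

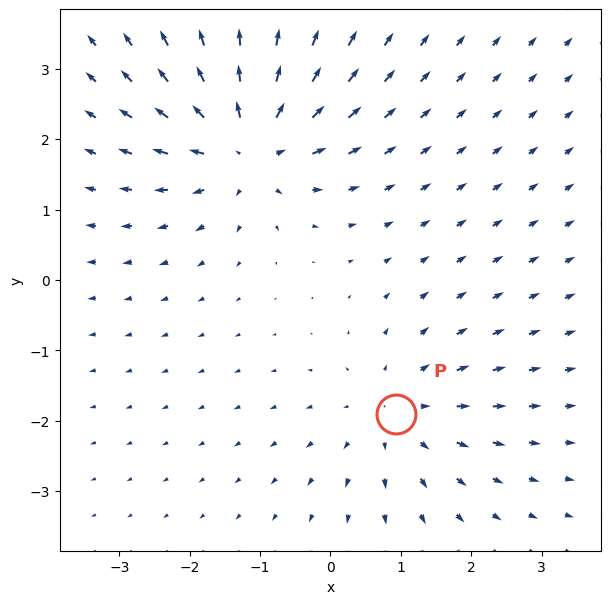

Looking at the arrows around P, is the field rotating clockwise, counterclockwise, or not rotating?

not rotating

Near P at (0.9, -1.9) the arrows show no circulation. The curl there is ≈0.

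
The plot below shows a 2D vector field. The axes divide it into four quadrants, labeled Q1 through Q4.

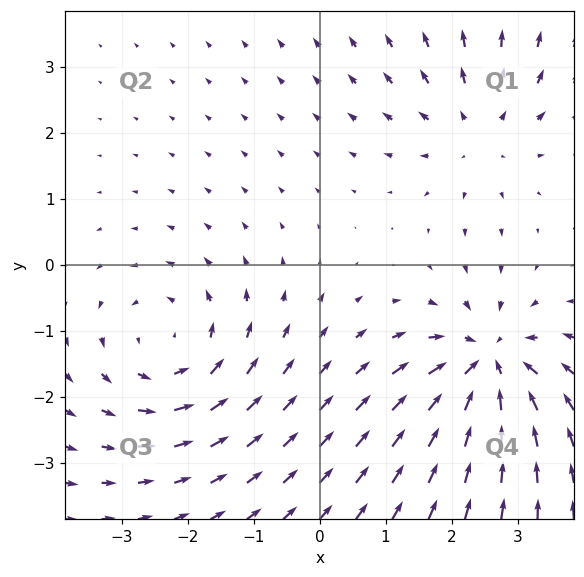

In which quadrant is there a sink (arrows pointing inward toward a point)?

Q4

The sink sits at approximately (2.5, -1.5), which lies in quadrant Q4. The divergence there is about -6, negative as expected for a sink.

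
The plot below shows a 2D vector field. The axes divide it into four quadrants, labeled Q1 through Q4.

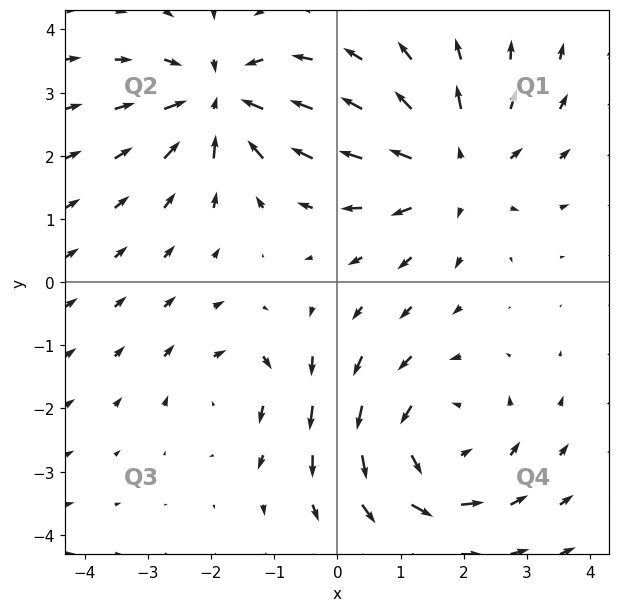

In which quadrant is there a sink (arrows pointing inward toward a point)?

The sink sits at approximately (-1.9, 2.9), which lies in quadrant Q2. The divergence there is about -6, negative as expected for a sink.

Q2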